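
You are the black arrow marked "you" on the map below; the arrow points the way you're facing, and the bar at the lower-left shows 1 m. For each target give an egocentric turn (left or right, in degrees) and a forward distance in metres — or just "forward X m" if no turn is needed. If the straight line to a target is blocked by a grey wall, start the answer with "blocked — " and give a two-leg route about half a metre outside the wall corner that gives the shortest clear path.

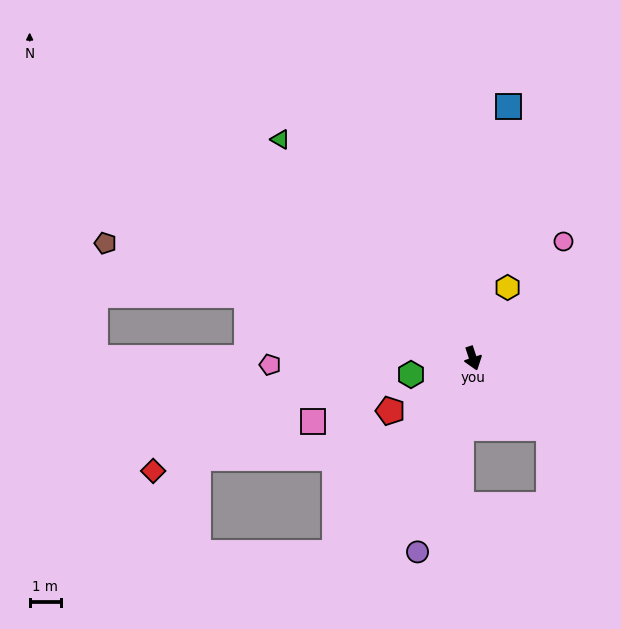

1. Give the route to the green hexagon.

turn right 94°, forward 2.0 m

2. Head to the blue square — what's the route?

turn left 154°, forward 8.1 m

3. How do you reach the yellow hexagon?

turn left 136°, forward 2.5 m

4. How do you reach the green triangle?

turn right 157°, forward 9.3 m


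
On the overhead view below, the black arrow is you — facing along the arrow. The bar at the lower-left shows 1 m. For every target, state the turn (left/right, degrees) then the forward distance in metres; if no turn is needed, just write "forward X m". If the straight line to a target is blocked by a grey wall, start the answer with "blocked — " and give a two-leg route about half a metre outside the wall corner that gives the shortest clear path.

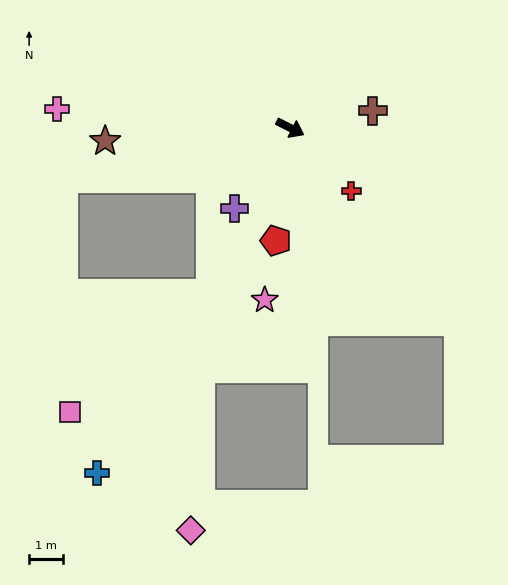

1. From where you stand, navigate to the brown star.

turn right 149°, forward 5.6 m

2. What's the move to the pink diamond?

blocked — turn right 84°, forward 7.7 m, then turn left 17°, forward 4.9 m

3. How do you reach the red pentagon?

turn right 70°, forward 3.4 m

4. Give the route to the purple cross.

turn right 98°, forward 2.9 m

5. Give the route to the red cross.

turn right 19°, forward 2.6 m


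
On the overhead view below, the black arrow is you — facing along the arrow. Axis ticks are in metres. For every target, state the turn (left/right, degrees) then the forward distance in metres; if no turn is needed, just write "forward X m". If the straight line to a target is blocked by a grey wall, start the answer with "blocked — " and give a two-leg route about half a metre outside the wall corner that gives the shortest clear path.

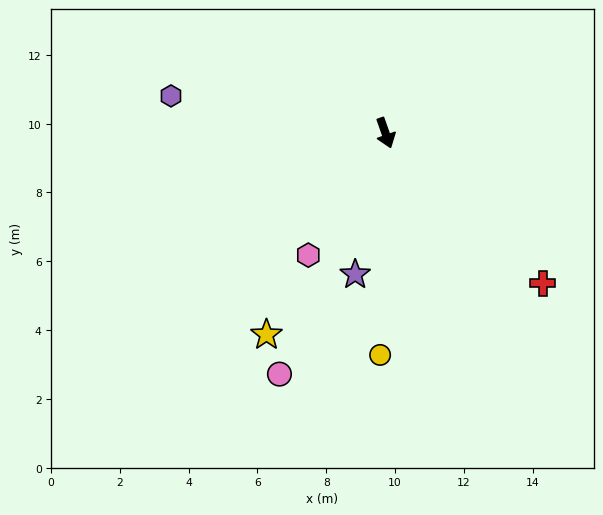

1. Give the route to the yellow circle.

turn right 21°, forward 6.5 m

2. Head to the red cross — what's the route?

turn left 27°, forward 6.3 m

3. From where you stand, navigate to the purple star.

turn right 31°, forward 4.2 m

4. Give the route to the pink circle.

turn right 43°, forward 7.7 m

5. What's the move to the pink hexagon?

turn right 52°, forward 4.2 m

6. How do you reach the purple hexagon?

turn right 119°, forward 6.3 m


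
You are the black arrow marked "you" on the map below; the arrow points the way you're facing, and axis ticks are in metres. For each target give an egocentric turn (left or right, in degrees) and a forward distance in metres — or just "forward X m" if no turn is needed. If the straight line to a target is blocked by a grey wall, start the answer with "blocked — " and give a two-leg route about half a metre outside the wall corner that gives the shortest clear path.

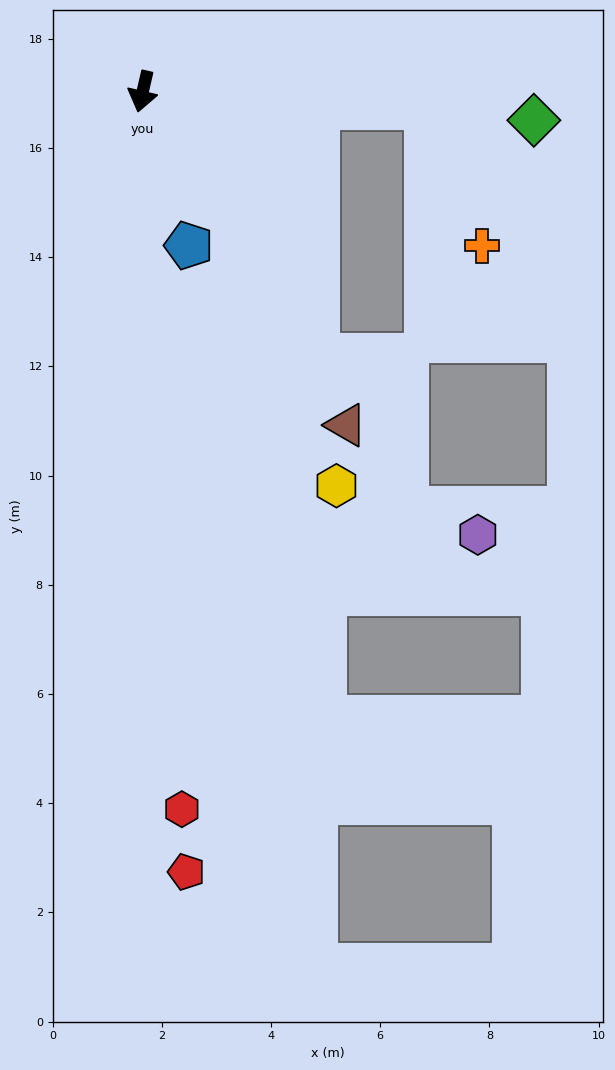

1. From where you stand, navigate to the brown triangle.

turn left 44°, forward 7.2 m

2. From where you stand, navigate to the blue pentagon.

turn left 30°, forward 2.9 m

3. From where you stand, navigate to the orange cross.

blocked — turn left 100°, forward 5.2 m, then turn right 66°, forward 2.7 m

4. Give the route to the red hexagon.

turn left 16°, forward 13.2 m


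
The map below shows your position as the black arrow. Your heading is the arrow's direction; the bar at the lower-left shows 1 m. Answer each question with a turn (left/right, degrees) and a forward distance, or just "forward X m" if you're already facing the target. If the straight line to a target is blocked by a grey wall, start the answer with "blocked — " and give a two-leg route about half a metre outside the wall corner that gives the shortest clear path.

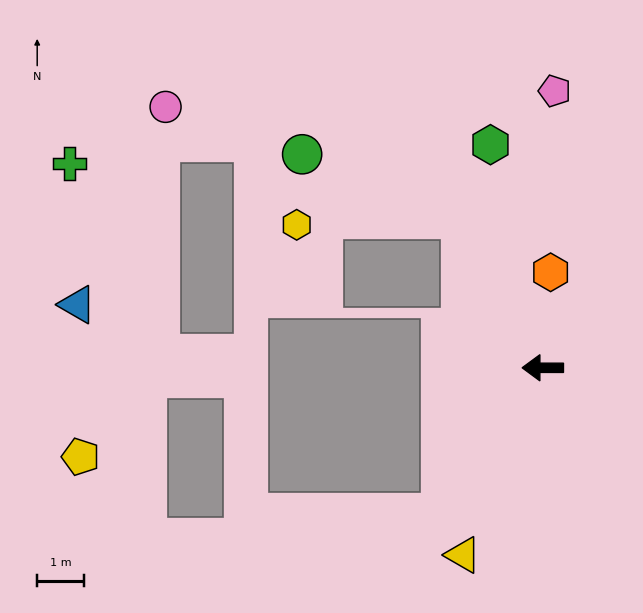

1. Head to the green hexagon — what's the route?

turn right 77°, forward 4.9 m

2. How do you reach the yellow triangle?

turn left 67°, forward 4.3 m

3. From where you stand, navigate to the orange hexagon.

turn right 95°, forward 2.0 m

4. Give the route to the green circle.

blocked — turn right 61°, forward 3.6 m, then turn left 39°, forward 3.6 m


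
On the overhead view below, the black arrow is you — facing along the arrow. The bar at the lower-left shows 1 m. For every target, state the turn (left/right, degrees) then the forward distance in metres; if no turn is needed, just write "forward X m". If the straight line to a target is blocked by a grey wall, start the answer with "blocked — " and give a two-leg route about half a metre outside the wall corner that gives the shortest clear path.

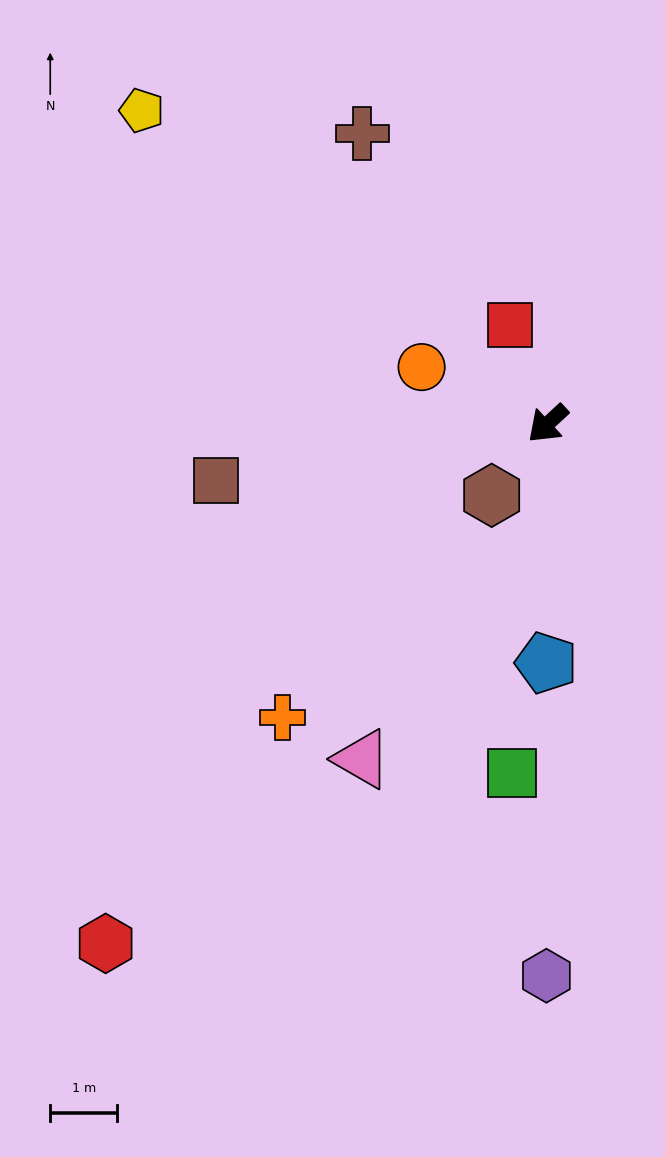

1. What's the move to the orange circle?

turn right 67°, forward 2.1 m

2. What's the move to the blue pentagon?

turn left 47°, forward 3.6 m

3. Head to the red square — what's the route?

turn right 112°, forward 1.6 m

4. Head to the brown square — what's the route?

turn right 33°, forward 5.0 m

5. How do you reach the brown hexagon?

turn left 9°, forward 1.4 m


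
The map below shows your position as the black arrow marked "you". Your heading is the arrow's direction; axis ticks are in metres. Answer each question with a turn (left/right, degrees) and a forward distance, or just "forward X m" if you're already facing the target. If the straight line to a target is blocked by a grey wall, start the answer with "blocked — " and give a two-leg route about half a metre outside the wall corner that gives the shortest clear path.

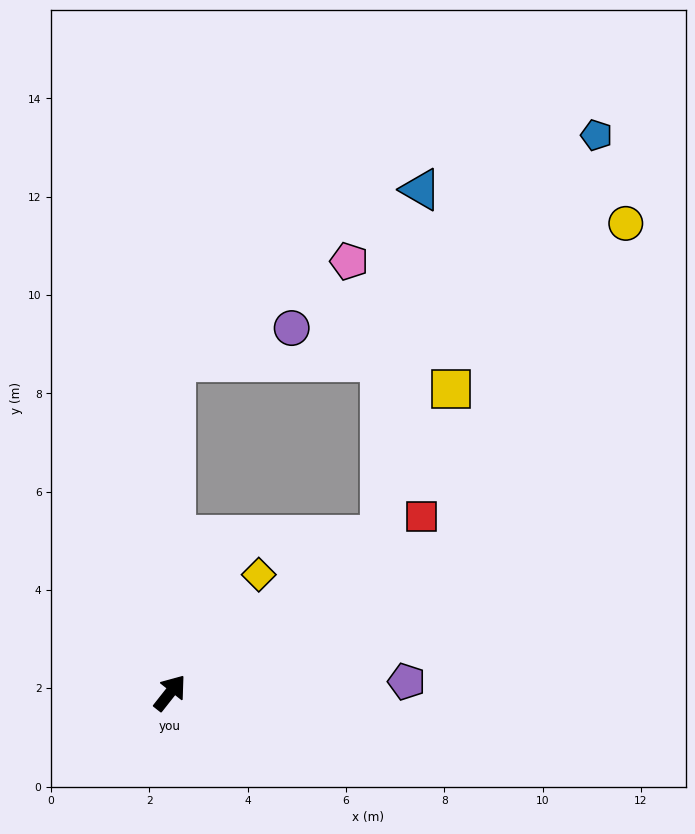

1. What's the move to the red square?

turn right 17°, forward 6.2 m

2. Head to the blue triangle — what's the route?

blocked — turn right 15°, forward 5.3 m, then turn left 47°, forward 7.1 m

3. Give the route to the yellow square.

blocked — turn right 15°, forward 5.3 m, then turn left 28°, forward 3.3 m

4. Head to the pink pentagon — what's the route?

blocked — turn left 37°, forward 6.7 m, then turn right 59°, forward 4.1 m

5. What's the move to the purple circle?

blocked — turn left 37°, forward 6.7 m, then turn right 73°, forward 2.5 m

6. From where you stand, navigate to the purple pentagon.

turn right 49°, forward 4.8 m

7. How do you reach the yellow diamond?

forward 3.0 m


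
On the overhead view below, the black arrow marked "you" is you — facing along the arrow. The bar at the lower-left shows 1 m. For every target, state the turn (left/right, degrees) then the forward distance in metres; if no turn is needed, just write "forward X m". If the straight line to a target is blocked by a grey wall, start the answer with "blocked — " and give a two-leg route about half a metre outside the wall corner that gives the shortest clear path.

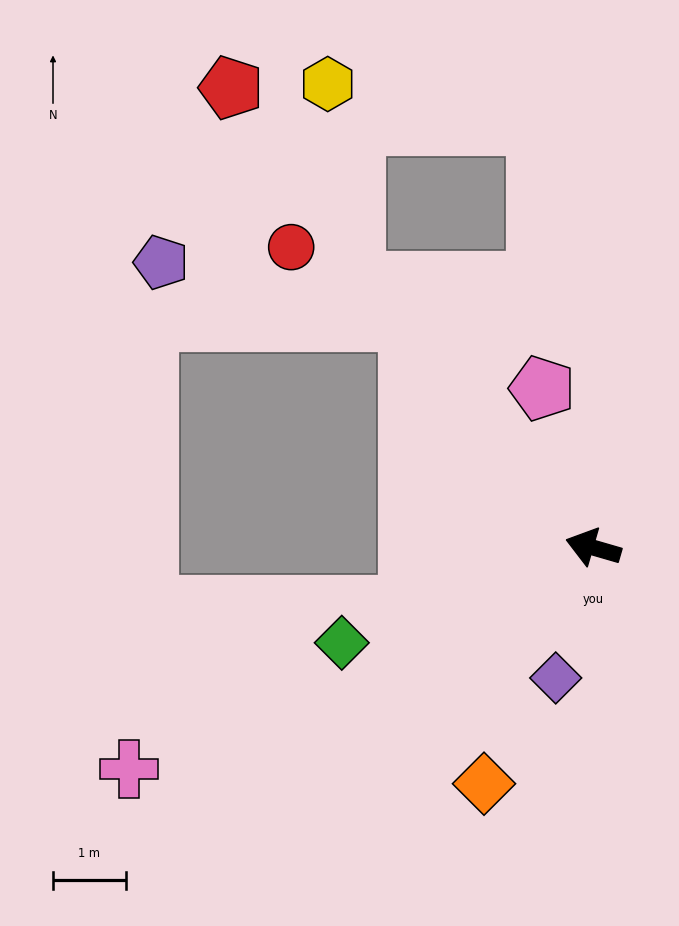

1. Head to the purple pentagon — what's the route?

blocked — turn right 35°, forward 4.0 m, then turn left 38°, forward 3.5 m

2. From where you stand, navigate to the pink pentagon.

turn right 56°, forward 2.3 m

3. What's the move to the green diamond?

turn left 37°, forward 3.7 m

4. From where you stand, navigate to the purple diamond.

turn left 90°, forward 1.9 m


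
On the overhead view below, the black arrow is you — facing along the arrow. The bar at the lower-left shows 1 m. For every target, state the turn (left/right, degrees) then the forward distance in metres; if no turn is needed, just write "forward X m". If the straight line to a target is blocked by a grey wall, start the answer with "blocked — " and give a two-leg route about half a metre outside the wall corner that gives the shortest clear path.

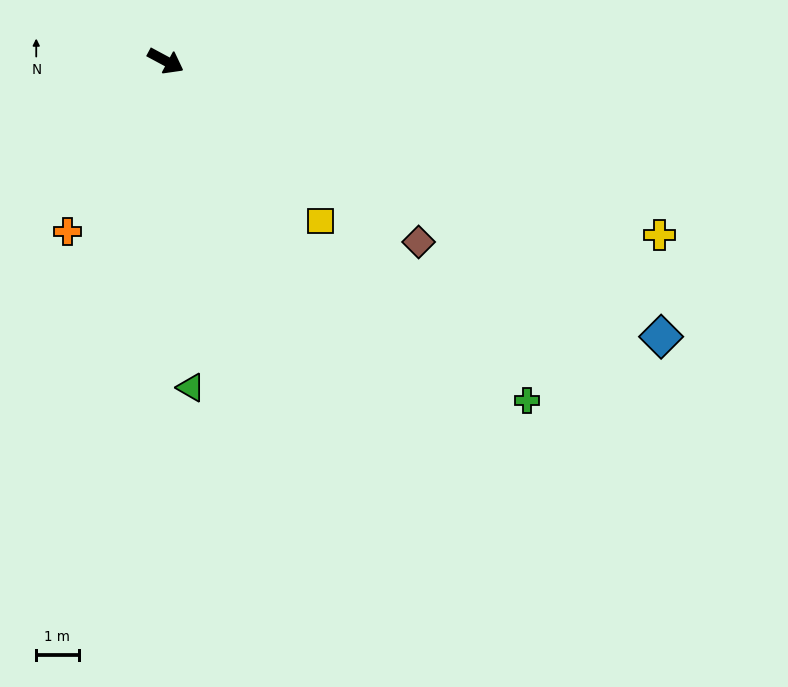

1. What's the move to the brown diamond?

turn right 7°, forward 7.3 m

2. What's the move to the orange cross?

turn right 92°, forward 4.6 m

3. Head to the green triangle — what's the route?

turn right 57°, forward 7.7 m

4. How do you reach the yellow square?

turn right 18°, forward 5.3 m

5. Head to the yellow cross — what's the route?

turn left 9°, forward 12.4 m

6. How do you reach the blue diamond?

forward 13.4 m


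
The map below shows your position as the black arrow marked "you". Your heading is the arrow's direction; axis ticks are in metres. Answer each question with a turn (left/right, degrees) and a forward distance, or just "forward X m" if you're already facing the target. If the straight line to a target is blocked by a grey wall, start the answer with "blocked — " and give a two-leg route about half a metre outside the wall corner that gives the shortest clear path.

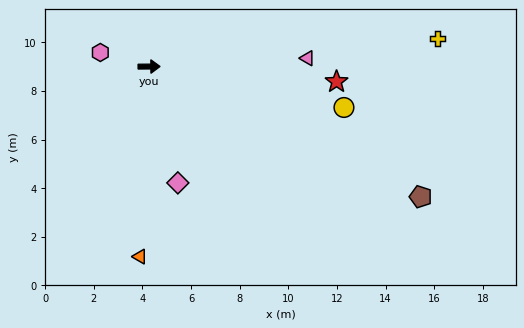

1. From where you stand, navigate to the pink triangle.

turn left 3°, forward 6.5 m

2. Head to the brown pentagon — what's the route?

turn right 26°, forward 12.4 m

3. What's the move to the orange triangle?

turn right 93°, forward 7.8 m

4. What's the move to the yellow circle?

turn right 12°, forward 8.2 m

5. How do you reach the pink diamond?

turn right 77°, forward 4.9 m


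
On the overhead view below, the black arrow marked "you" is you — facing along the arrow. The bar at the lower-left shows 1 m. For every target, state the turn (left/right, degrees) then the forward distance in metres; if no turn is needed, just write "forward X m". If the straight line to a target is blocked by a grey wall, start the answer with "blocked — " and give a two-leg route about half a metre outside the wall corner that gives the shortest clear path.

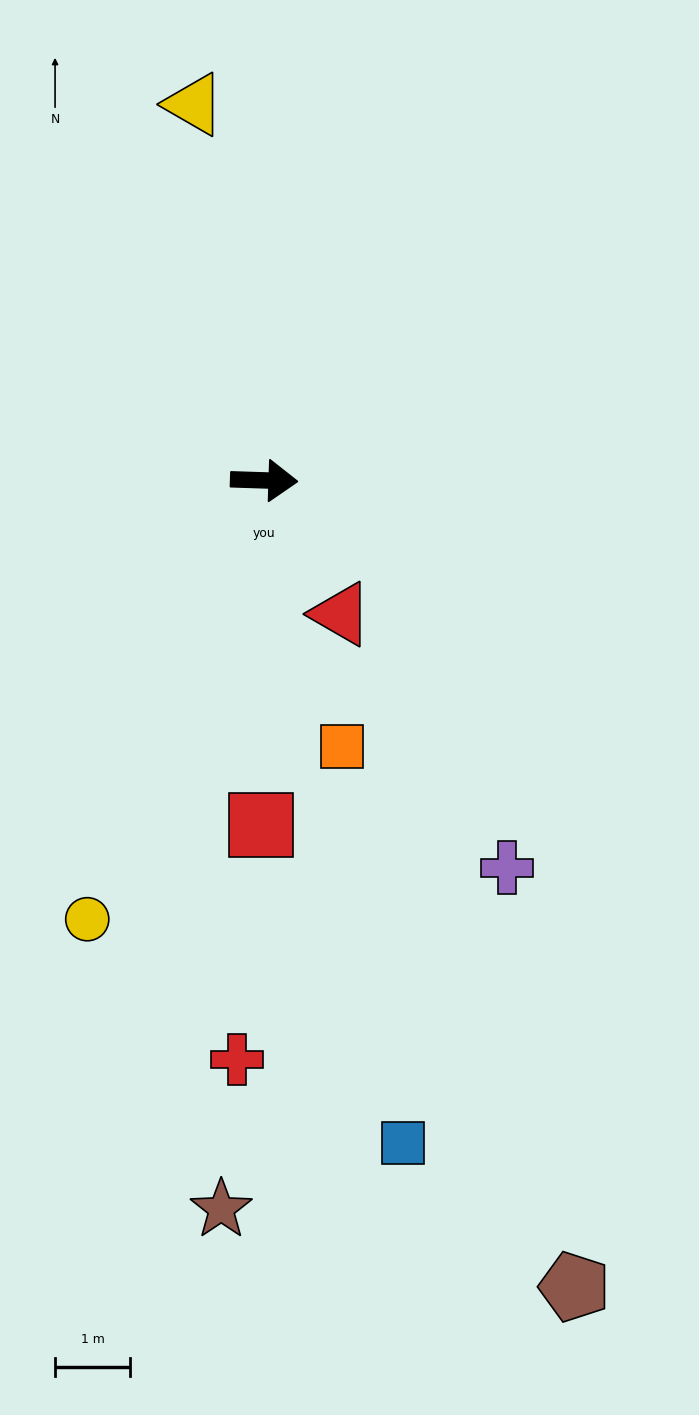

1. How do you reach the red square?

turn right 89°, forward 4.6 m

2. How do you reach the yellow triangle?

turn left 102°, forward 5.1 m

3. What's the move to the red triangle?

turn right 58°, forward 2.0 m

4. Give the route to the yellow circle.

turn right 110°, forward 6.3 m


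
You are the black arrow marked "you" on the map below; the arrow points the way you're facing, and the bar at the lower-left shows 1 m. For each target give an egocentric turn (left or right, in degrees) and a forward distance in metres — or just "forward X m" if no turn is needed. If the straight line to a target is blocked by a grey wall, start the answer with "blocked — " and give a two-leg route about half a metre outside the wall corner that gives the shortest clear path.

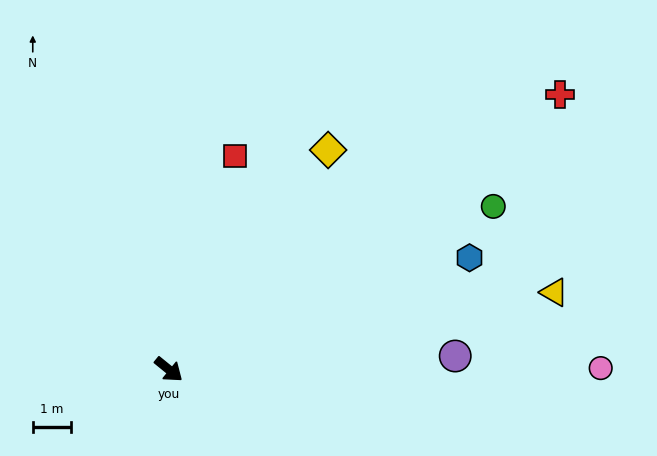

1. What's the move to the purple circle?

turn left 42°, forward 7.5 m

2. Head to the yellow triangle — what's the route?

turn left 50°, forward 10.2 m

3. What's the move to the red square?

turn left 112°, forward 5.8 m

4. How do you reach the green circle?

turn left 66°, forward 9.4 m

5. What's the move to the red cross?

turn left 74°, forward 12.4 m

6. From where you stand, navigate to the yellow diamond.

turn left 93°, forward 7.1 m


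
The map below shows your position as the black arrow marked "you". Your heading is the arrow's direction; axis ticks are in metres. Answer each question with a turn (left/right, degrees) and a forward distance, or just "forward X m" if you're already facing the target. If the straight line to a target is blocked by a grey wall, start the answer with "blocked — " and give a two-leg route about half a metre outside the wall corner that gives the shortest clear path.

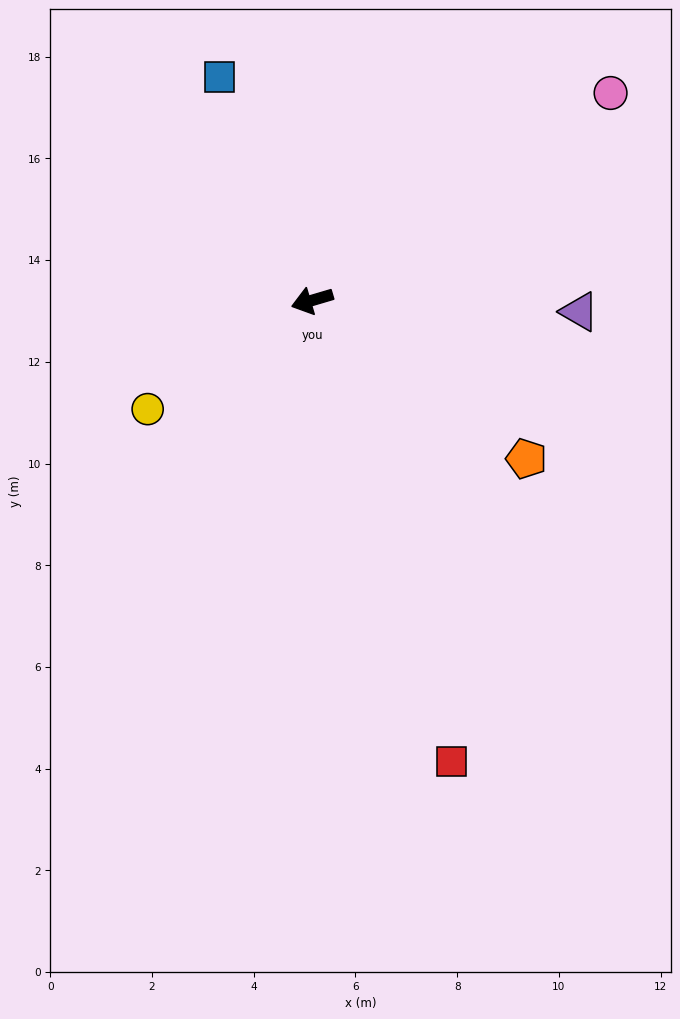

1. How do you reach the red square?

turn left 90°, forward 9.5 m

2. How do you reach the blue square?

turn right 84°, forward 4.8 m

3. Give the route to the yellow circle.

turn left 17°, forward 3.9 m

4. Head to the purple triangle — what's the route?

turn left 161°, forward 5.3 m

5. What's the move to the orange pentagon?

turn left 127°, forward 5.2 m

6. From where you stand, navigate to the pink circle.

turn right 162°, forward 7.1 m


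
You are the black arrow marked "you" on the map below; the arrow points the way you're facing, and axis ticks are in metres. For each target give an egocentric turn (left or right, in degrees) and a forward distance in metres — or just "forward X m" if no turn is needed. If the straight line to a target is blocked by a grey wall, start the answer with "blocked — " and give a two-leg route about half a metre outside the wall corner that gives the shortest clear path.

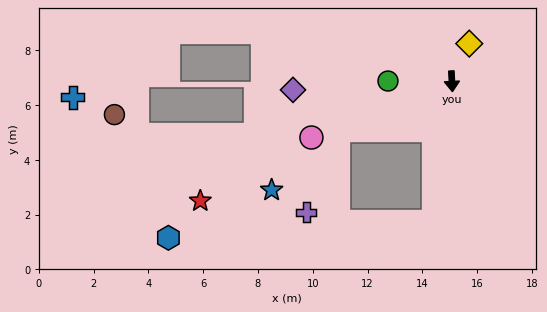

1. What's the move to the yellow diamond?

turn left 152°, forward 1.5 m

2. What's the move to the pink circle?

turn right 71°, forward 5.5 m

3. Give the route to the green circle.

turn right 93°, forward 2.3 m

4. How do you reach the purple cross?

blocked — turn right 69°, forward 4.5 m, then turn left 45°, forward 3.2 m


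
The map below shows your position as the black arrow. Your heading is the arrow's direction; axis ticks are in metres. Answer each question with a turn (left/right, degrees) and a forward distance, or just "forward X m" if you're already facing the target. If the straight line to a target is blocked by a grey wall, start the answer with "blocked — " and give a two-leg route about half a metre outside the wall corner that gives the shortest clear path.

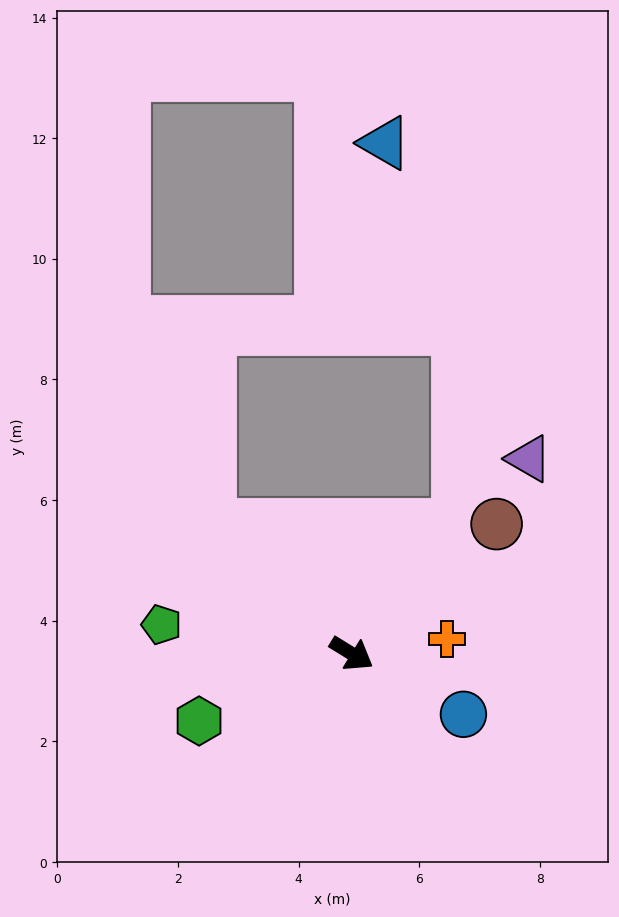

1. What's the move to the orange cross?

turn left 40°, forward 1.6 m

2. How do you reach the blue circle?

turn left 3°, forward 2.1 m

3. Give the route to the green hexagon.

turn right 125°, forward 2.8 m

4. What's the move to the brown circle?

turn left 73°, forward 3.2 m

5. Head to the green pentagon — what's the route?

turn right 157°, forward 3.2 m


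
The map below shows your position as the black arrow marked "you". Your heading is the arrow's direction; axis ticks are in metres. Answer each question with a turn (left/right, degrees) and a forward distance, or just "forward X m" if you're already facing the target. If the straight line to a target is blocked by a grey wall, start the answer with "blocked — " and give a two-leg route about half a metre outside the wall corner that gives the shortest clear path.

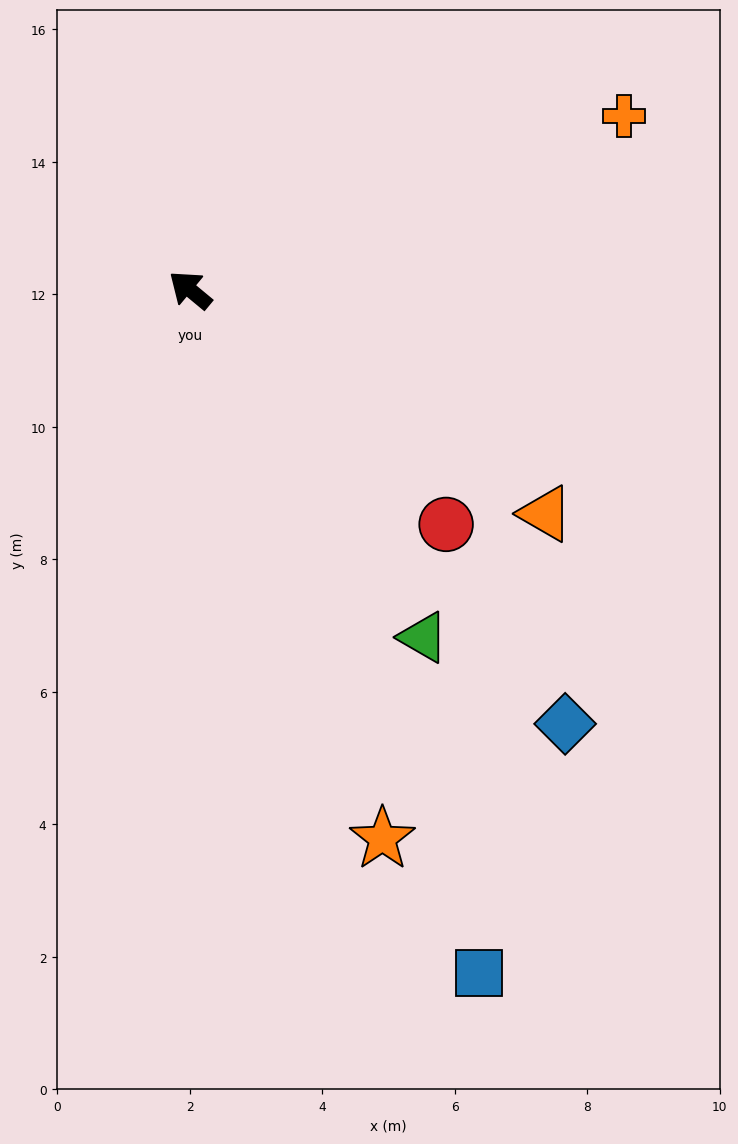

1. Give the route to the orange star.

turn left 149°, forward 8.8 m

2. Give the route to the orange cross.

turn right 118°, forward 7.1 m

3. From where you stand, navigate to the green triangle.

turn left 164°, forward 6.3 m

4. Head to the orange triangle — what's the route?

turn right 173°, forward 6.3 m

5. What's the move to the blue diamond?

turn left 171°, forward 8.7 m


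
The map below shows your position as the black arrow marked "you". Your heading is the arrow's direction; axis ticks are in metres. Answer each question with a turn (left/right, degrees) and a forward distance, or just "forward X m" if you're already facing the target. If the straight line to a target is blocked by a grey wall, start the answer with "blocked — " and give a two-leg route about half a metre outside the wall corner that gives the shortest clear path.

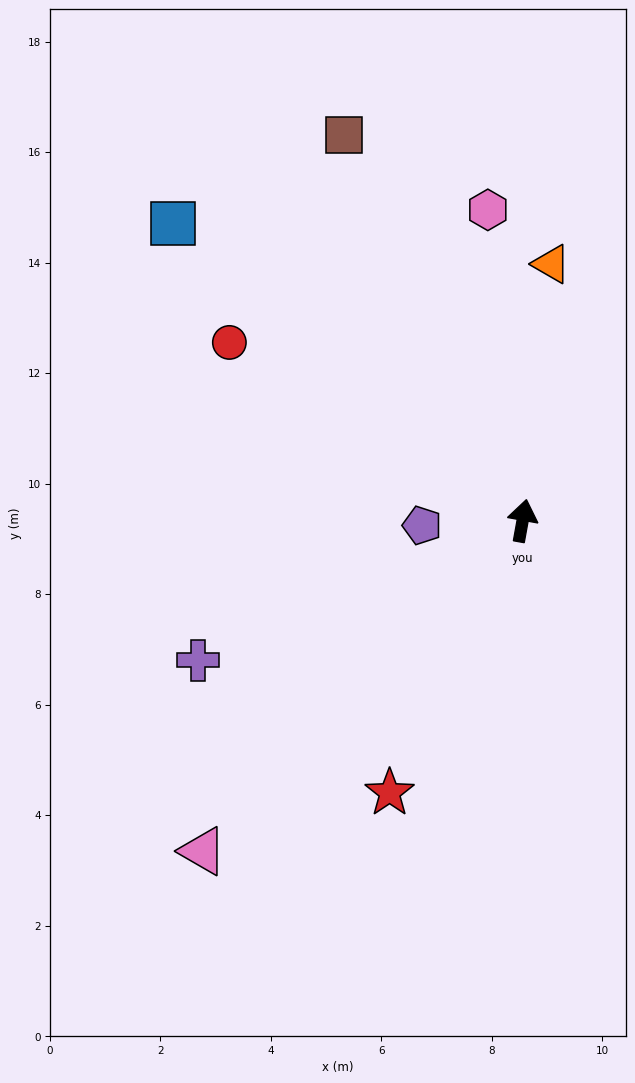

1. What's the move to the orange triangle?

turn left 4°, forward 4.7 m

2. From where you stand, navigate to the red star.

turn left 164°, forward 5.5 m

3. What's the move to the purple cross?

turn left 124°, forward 6.4 m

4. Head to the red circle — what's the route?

turn left 69°, forward 6.2 m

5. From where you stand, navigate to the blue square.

turn left 60°, forward 8.3 m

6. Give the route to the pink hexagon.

turn left 17°, forward 5.7 m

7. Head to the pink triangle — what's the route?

turn left 146°, forward 8.3 m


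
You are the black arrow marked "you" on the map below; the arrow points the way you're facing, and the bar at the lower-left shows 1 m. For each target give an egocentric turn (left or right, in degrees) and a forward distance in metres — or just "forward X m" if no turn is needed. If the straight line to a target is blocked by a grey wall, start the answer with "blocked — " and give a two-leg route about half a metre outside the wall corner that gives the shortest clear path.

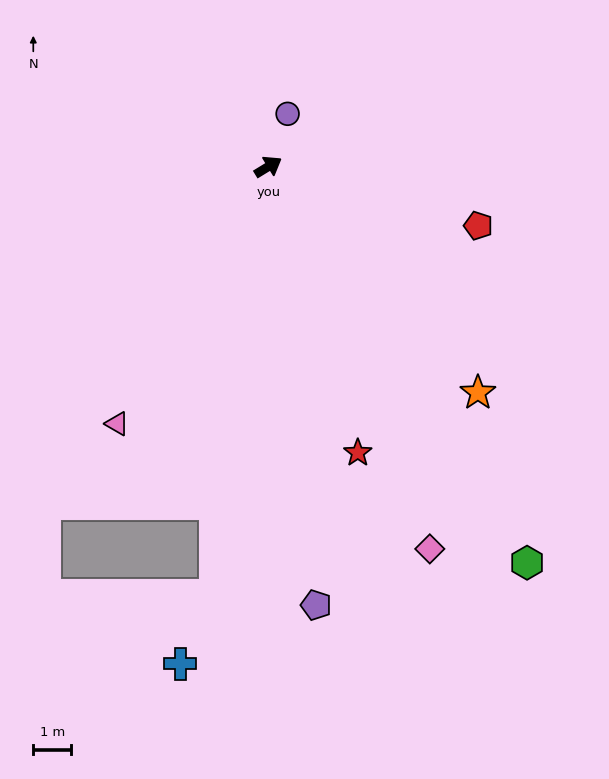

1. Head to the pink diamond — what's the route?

turn right 99°, forward 10.9 m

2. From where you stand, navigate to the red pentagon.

turn right 47°, forward 5.7 m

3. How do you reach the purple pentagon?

turn right 115°, forward 11.5 m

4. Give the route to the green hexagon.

turn right 88°, forward 12.4 m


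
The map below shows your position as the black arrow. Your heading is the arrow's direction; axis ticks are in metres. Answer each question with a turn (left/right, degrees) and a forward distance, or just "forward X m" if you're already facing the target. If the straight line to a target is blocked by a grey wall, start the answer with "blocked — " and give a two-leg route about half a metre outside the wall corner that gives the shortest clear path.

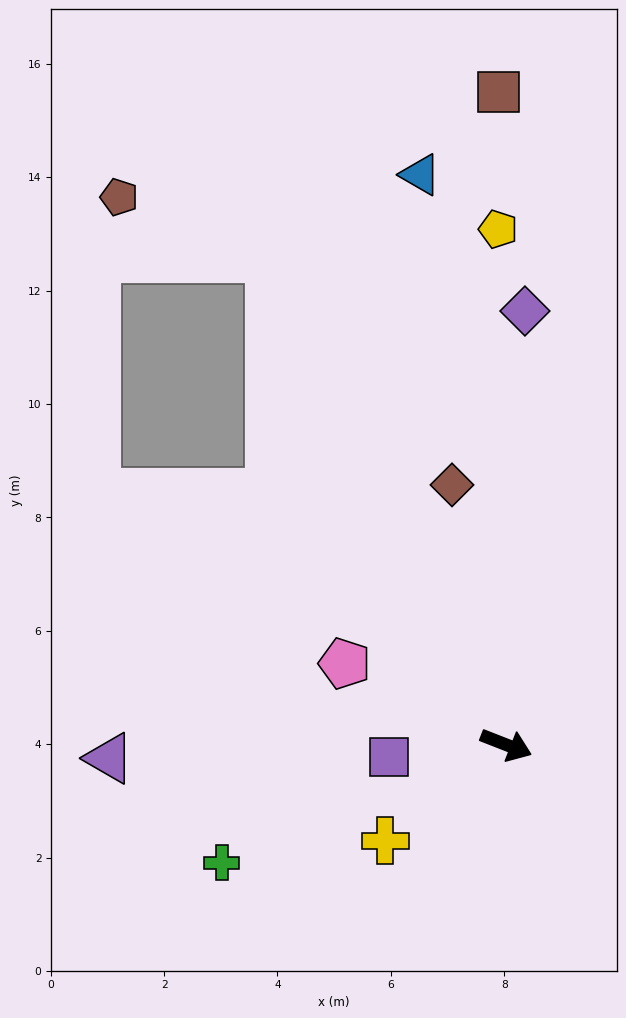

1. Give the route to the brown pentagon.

blocked — turn left 137°, forward 9.5 m, then turn left 42°, forward 2.9 m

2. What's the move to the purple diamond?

turn left 109°, forward 7.7 m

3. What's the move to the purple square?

turn right 153°, forward 2.1 m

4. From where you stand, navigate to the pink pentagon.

turn left 175°, forward 3.2 m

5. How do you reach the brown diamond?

turn left 123°, forward 4.7 m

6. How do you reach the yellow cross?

turn right 120°, forward 2.7 m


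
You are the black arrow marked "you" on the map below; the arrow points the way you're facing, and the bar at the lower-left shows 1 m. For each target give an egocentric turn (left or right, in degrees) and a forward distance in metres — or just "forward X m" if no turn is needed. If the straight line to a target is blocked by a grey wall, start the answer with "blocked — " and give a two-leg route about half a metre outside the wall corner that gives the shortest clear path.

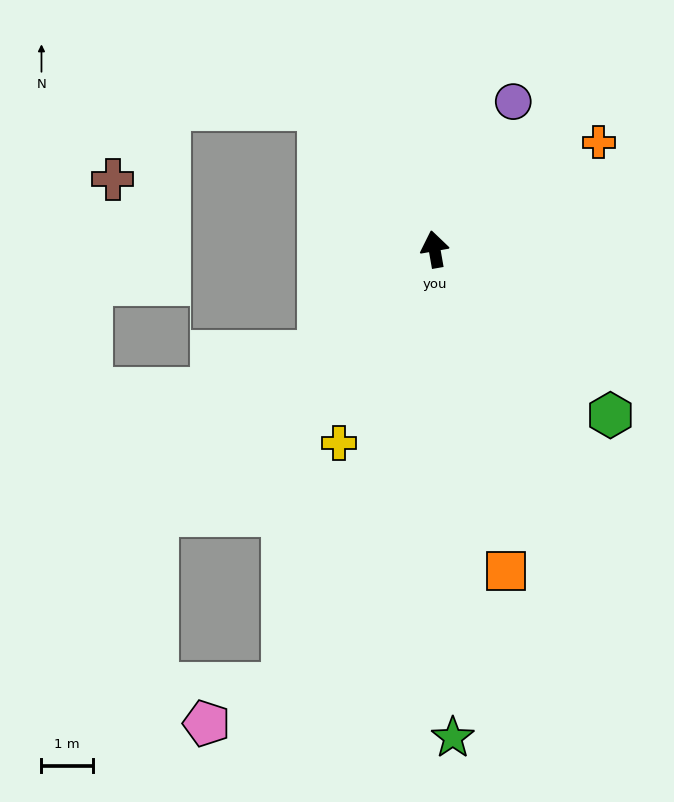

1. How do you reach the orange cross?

turn right 67°, forward 3.8 m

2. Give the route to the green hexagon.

turn right 143°, forward 4.7 m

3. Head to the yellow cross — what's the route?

turn left 144°, forward 4.2 m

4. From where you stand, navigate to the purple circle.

turn right 38°, forward 3.2 m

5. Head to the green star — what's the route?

turn left 172°, forward 9.5 m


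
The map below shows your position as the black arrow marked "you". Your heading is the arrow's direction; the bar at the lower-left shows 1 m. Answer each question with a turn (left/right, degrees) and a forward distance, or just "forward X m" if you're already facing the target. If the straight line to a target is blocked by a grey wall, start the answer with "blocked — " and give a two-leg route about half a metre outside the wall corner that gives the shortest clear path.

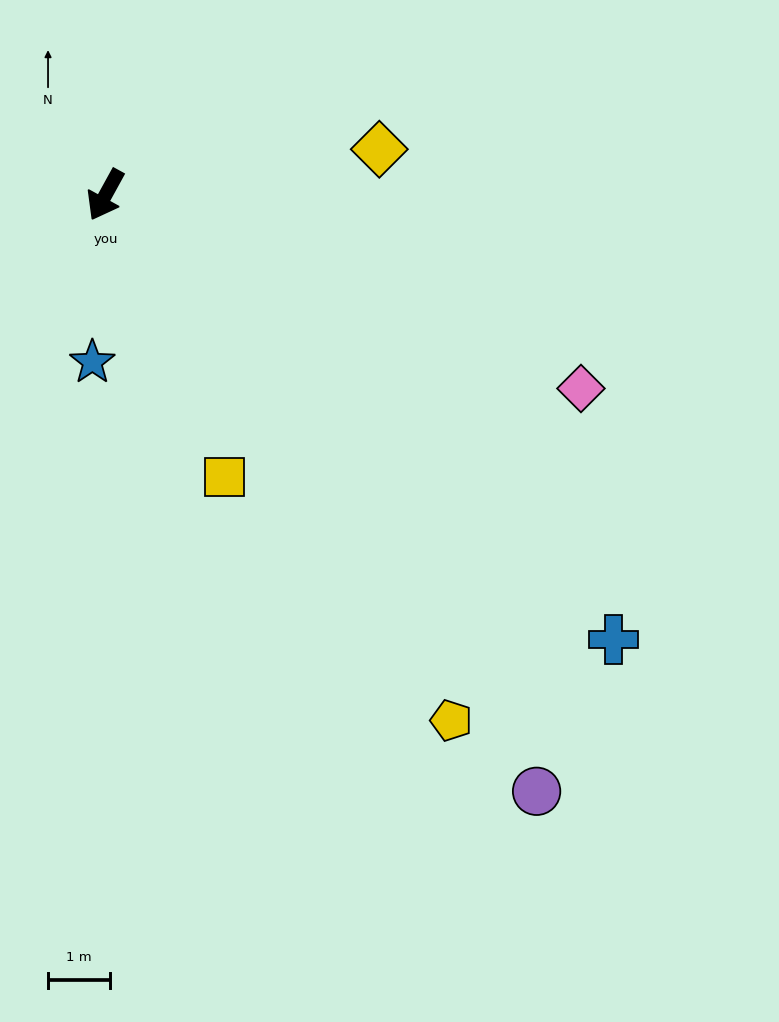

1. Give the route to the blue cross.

turn left 78°, forward 10.8 m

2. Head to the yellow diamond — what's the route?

turn left 128°, forward 4.5 m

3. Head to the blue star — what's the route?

turn left 24°, forward 2.7 m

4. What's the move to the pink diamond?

turn left 97°, forward 8.2 m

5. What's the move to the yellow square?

turn left 52°, forward 4.9 m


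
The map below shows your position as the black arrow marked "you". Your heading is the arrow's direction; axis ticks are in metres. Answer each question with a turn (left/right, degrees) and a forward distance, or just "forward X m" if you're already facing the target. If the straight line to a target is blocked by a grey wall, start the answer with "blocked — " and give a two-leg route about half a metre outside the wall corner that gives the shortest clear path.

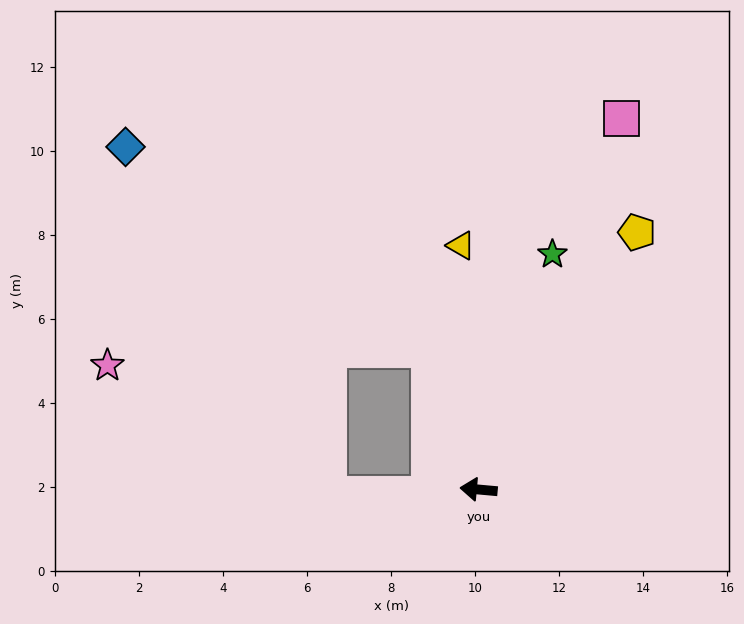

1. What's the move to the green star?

turn right 102°, forward 5.9 m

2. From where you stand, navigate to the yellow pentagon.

turn right 116°, forward 7.2 m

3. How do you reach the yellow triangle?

turn right 81°, forward 5.8 m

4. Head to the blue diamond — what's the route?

blocked — turn right 65°, forward 3.5 m, then turn left 36°, forward 8.7 m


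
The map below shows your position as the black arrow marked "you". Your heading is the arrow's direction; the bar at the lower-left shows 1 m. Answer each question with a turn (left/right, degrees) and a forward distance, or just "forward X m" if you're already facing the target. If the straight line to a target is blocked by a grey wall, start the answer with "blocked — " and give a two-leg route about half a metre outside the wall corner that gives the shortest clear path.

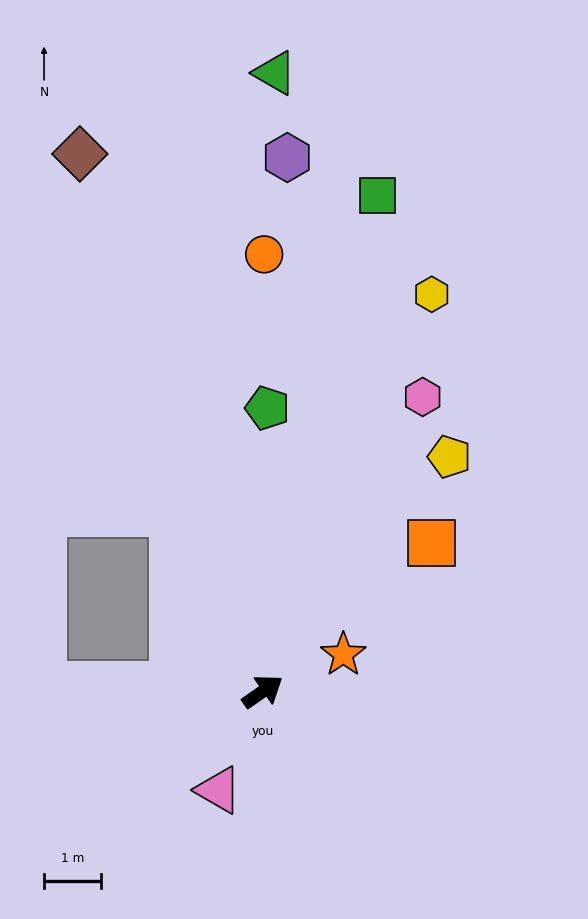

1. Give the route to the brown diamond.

turn left 74°, forward 9.9 m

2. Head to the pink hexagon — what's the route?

turn left 27°, forward 5.8 m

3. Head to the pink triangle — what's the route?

turn right 149°, forward 1.9 m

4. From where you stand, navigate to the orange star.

turn right 10°, forward 1.5 m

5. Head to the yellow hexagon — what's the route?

turn left 32°, forward 7.5 m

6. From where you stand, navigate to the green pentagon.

turn left 54°, forward 4.9 m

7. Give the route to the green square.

turn left 42°, forward 8.9 m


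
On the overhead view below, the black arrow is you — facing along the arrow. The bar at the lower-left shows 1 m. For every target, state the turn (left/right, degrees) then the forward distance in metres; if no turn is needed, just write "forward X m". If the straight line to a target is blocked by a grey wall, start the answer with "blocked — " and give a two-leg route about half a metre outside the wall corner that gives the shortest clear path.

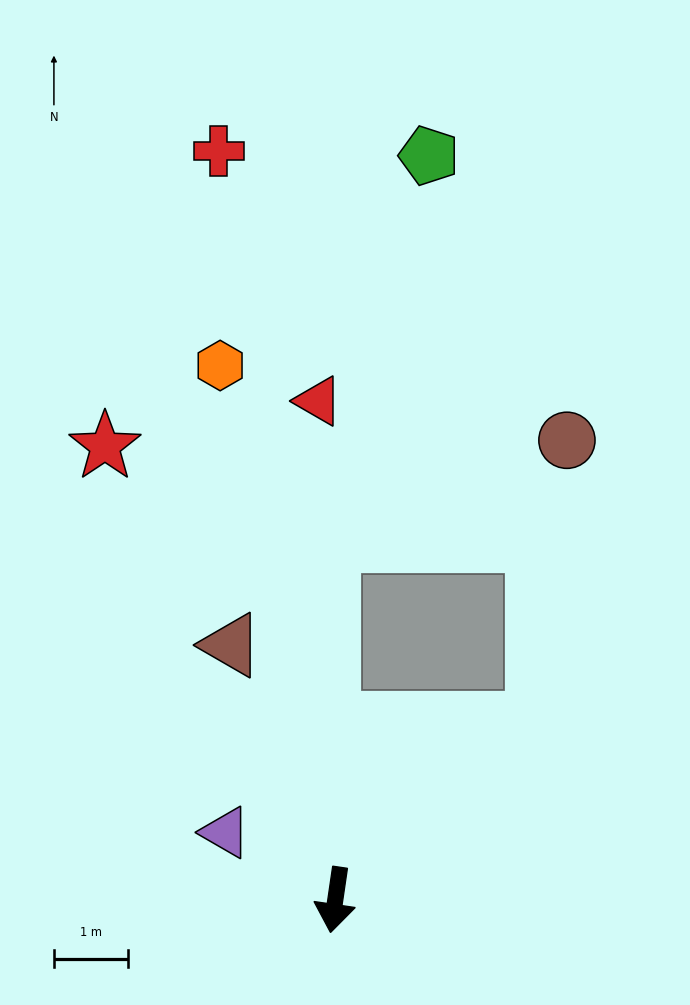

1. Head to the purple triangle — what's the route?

turn right 113°, forward 1.7 m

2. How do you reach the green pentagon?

blocked — turn right 171°, forward 4.8 m, then turn right 15°, forward 5.3 m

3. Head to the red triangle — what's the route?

turn right 170°, forward 6.7 m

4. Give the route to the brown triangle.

turn right 149°, forward 3.7 m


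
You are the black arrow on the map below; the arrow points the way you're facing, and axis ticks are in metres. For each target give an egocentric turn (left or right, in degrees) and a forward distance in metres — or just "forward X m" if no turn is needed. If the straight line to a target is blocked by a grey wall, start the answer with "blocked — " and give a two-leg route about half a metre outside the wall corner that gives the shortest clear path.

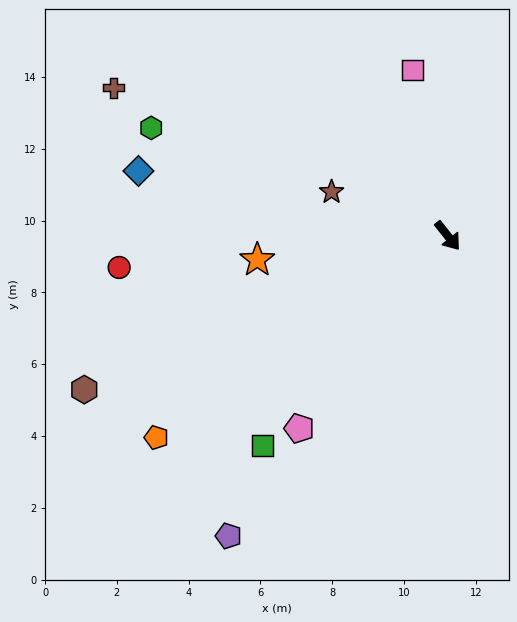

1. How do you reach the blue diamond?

turn right 140°, forward 8.8 m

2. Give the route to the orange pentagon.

turn right 94°, forward 9.9 m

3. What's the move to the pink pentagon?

turn right 76°, forward 6.8 m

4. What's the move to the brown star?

turn right 149°, forward 3.5 m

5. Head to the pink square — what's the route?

turn left 153°, forward 4.7 m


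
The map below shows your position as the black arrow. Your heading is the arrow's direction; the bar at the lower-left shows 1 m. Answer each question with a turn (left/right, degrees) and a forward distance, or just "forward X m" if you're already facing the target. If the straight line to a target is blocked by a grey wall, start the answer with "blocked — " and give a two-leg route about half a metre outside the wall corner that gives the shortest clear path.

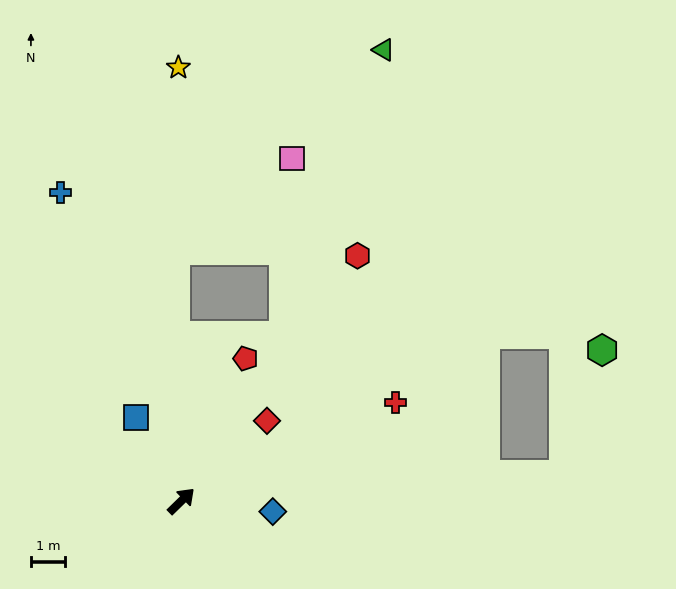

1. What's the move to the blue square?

turn left 74°, forward 2.8 m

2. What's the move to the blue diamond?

turn right 51°, forward 2.7 m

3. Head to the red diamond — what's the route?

forward 3.4 m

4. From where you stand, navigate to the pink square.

blocked — turn left 14°, forward 5.6 m, then turn left 29°, forward 5.1 m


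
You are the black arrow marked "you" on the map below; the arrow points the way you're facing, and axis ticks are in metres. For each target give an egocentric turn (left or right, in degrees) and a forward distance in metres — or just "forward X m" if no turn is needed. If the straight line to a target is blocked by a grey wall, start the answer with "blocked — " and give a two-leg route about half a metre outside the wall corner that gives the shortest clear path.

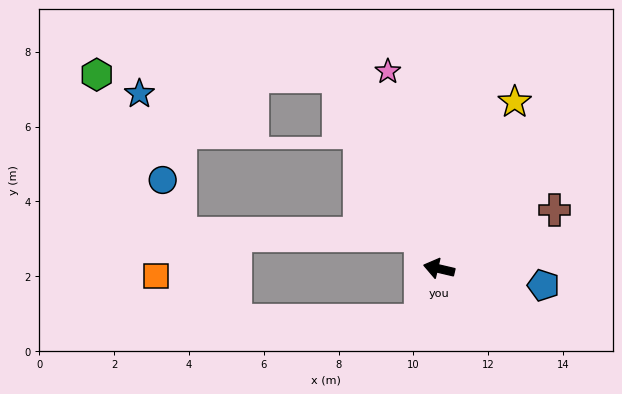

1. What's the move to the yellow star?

turn right 101°, forward 4.9 m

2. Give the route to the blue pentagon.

turn right 176°, forward 2.8 m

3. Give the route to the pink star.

turn right 62°, forward 5.4 m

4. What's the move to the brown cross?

turn right 140°, forward 3.5 m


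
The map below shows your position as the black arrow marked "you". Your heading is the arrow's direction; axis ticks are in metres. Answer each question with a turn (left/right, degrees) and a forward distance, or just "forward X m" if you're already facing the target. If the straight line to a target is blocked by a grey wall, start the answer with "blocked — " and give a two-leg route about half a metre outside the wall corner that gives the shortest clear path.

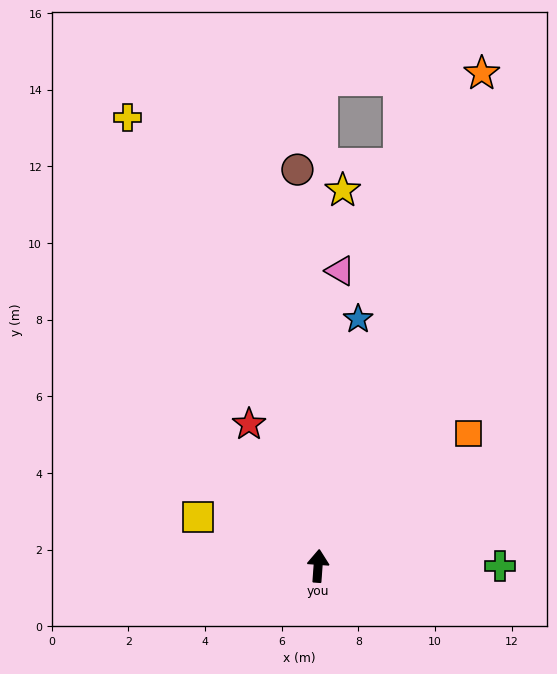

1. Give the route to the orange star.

turn right 14°, forward 13.5 m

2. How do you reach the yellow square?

turn left 72°, forward 3.4 m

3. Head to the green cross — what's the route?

turn right 86°, forward 4.8 m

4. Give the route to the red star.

turn left 30°, forward 4.1 m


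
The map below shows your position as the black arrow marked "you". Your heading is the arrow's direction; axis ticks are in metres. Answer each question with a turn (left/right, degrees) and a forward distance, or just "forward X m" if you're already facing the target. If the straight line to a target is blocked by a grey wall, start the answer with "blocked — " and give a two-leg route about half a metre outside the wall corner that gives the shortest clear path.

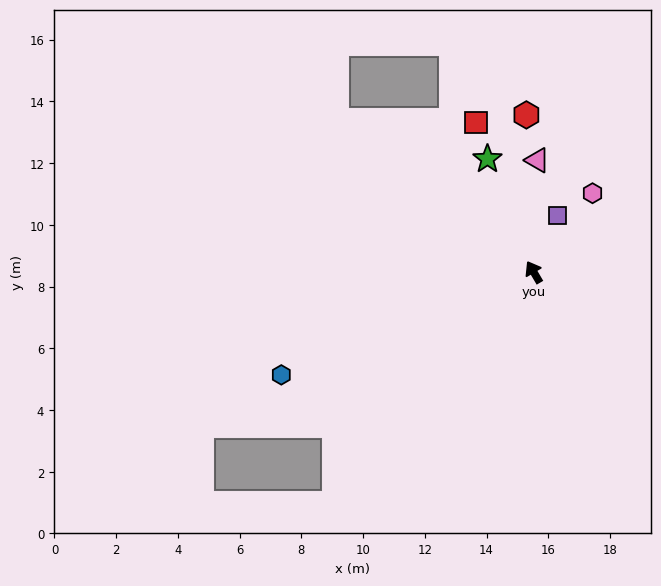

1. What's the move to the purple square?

turn right 53°, forward 2.0 m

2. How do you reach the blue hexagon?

turn left 82°, forward 8.8 m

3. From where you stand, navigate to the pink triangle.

turn right 32°, forward 3.6 m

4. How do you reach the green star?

turn right 8°, forward 4.0 m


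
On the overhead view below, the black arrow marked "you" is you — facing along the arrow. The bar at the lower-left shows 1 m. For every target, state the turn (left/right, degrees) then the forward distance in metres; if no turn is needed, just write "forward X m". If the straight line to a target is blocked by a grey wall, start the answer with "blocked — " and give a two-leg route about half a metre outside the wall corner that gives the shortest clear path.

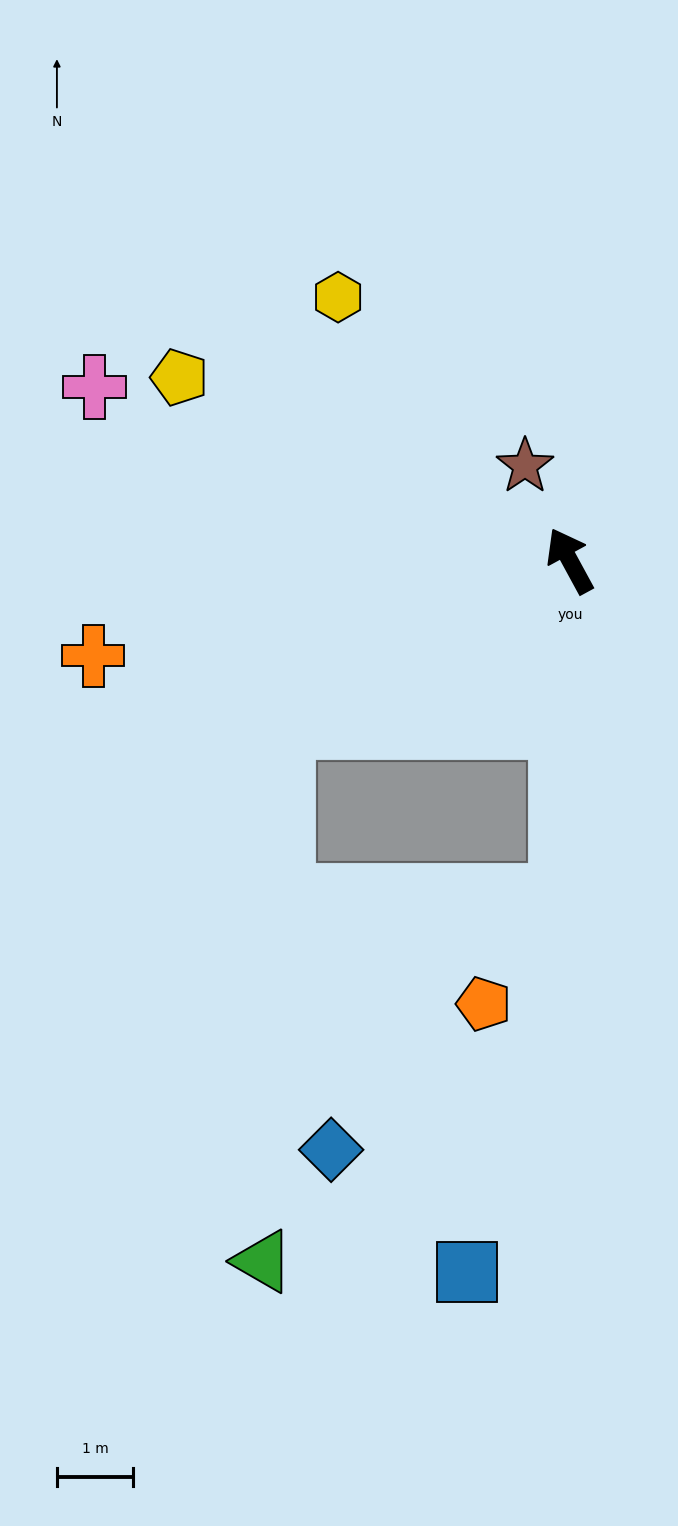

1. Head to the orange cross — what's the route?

turn left 73°, forward 6.4 m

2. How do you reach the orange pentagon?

blocked — turn left 150°, forward 4.4 m, then turn right 34°, forward 1.7 m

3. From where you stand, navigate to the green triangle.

blocked — turn left 92°, forward 4.3 m, then turn left 57°, forward 7.0 m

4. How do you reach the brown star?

turn right 3°, forward 1.4 m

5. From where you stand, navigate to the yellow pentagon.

turn left 36°, forward 5.7 m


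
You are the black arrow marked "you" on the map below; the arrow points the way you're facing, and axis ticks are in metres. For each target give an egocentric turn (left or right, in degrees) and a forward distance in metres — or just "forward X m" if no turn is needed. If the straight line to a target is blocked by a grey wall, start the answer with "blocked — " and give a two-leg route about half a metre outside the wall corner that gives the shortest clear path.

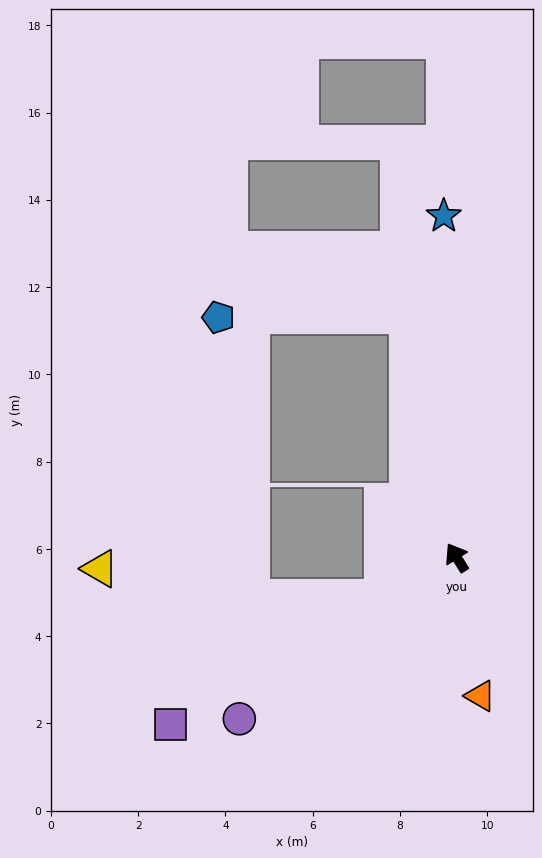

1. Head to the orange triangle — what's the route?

turn left 158°, forward 3.2 m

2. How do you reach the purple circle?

turn left 95°, forward 6.2 m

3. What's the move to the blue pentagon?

blocked — turn right 21°, forward 5.7 m, then turn left 80°, forward 4.3 m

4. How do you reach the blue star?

turn right 30°, forward 7.8 m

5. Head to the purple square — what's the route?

turn left 88°, forward 7.6 m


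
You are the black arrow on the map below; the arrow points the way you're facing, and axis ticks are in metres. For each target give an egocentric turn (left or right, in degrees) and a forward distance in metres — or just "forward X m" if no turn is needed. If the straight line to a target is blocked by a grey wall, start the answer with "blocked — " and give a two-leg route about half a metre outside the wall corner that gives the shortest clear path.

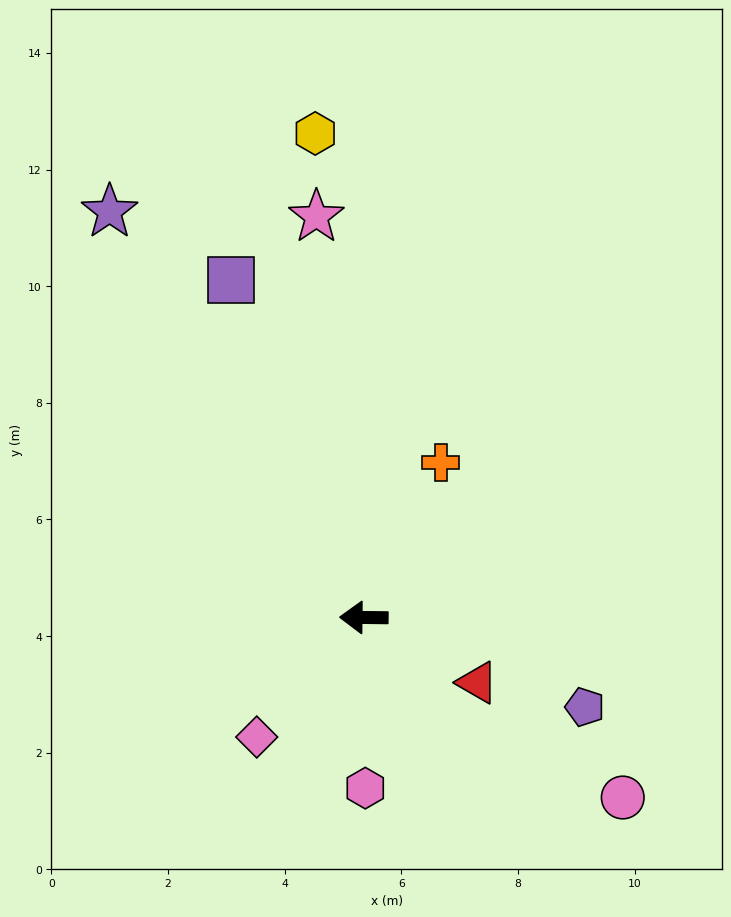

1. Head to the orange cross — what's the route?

turn right 116°, forward 3.0 m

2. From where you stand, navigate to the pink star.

turn right 83°, forward 6.9 m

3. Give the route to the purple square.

turn right 68°, forward 6.2 m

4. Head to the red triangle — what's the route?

turn left 151°, forward 2.2 m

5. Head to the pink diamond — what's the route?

turn left 49°, forward 2.8 m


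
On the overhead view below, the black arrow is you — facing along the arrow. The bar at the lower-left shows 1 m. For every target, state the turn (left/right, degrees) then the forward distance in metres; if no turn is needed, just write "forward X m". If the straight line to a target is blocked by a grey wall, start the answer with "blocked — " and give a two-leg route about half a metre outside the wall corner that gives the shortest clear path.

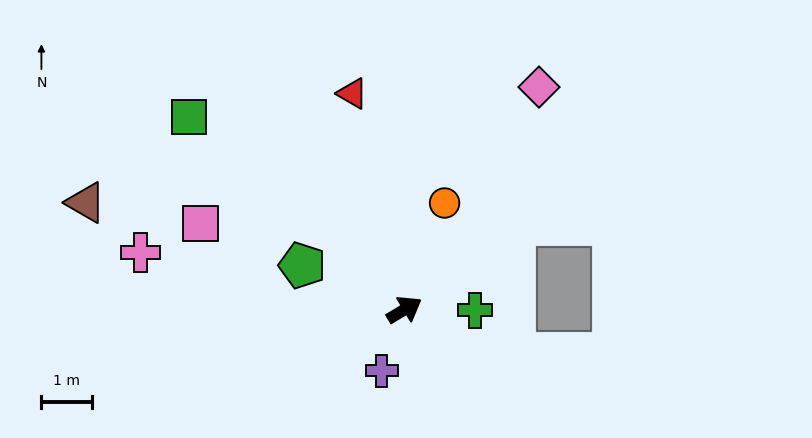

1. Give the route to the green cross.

turn right 31°, forward 1.4 m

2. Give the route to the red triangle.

turn left 73°, forward 4.4 m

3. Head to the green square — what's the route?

turn left 107°, forward 5.7 m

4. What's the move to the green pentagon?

turn left 126°, forward 2.2 m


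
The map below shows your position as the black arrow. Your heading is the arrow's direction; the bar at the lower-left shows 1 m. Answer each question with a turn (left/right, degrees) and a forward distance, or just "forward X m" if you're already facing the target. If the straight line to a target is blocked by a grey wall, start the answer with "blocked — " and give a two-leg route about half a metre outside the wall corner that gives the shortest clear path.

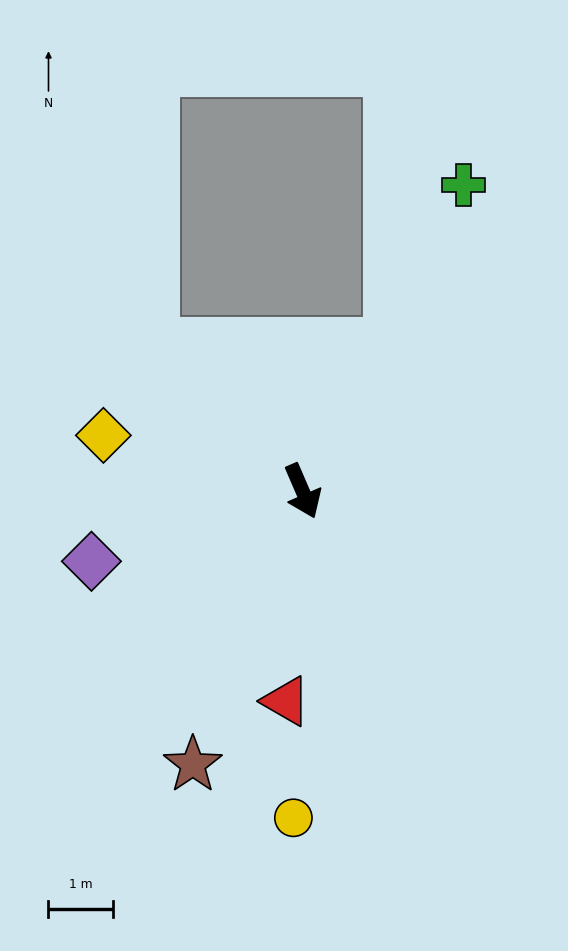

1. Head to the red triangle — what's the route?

turn right 28°, forward 3.3 m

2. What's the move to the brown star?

turn right 45°, forward 4.6 m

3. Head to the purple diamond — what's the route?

turn right 95°, forward 3.5 m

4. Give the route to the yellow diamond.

turn right 129°, forward 3.2 m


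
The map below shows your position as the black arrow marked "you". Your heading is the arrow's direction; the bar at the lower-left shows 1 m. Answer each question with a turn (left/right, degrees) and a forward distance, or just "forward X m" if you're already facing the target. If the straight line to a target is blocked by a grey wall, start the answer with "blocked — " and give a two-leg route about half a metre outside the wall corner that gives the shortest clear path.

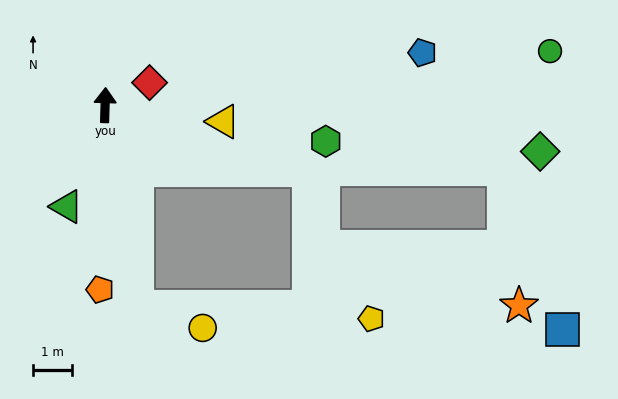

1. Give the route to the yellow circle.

blocked — turn right 169°, forward 5.2 m, then turn left 63°, forward 1.7 m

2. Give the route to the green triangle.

turn left 161°, forward 2.8 m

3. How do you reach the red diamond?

turn right 62°, forward 1.3 m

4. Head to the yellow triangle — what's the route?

turn right 96°, forward 3.0 m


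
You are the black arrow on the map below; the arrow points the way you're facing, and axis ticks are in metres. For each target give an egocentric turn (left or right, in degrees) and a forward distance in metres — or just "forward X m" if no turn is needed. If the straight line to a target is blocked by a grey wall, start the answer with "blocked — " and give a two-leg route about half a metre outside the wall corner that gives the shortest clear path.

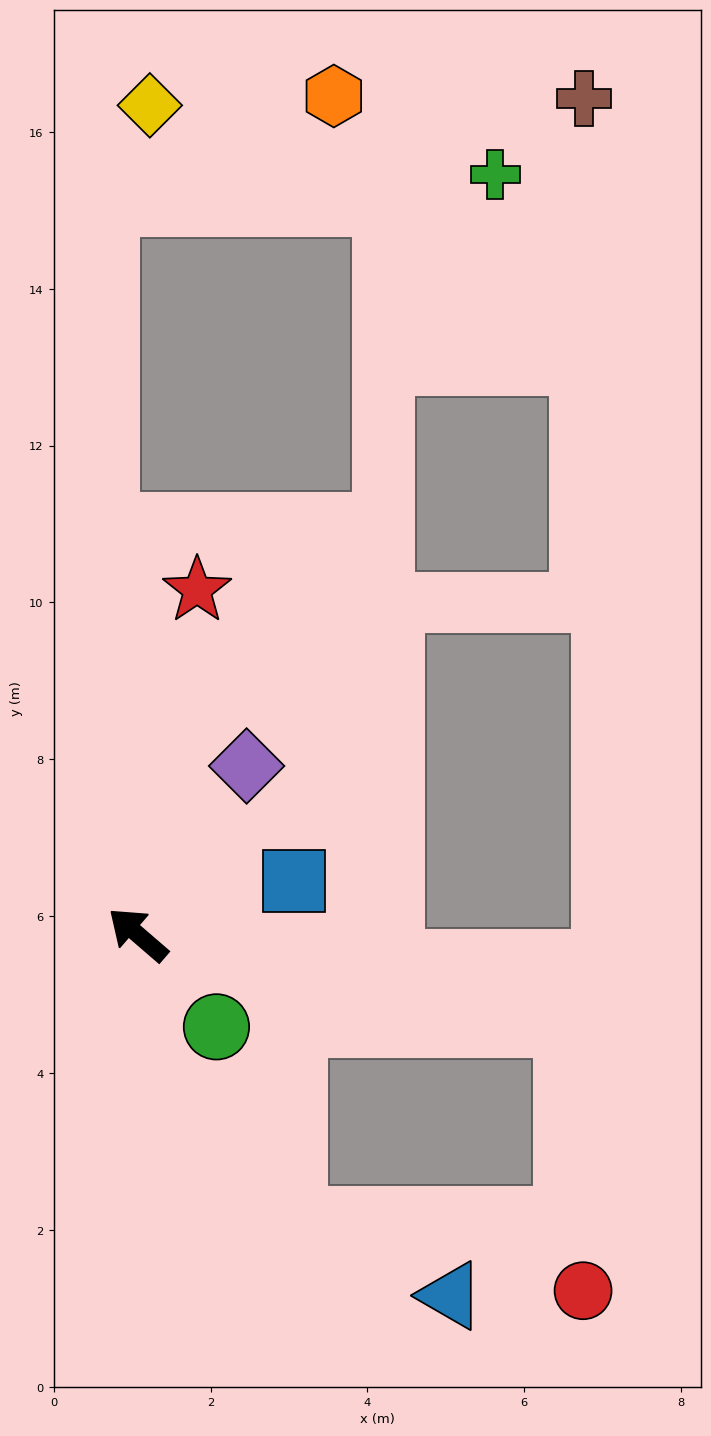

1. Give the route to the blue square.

turn right 120°, forward 2.1 m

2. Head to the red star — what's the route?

turn right 59°, forward 4.5 m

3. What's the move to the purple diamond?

turn right 82°, forward 2.6 m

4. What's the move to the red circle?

blocked — turn right 151°, forward 5.6 m, then turn right 75°, forward 3.4 m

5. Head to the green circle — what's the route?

turn left 171°, forward 1.5 m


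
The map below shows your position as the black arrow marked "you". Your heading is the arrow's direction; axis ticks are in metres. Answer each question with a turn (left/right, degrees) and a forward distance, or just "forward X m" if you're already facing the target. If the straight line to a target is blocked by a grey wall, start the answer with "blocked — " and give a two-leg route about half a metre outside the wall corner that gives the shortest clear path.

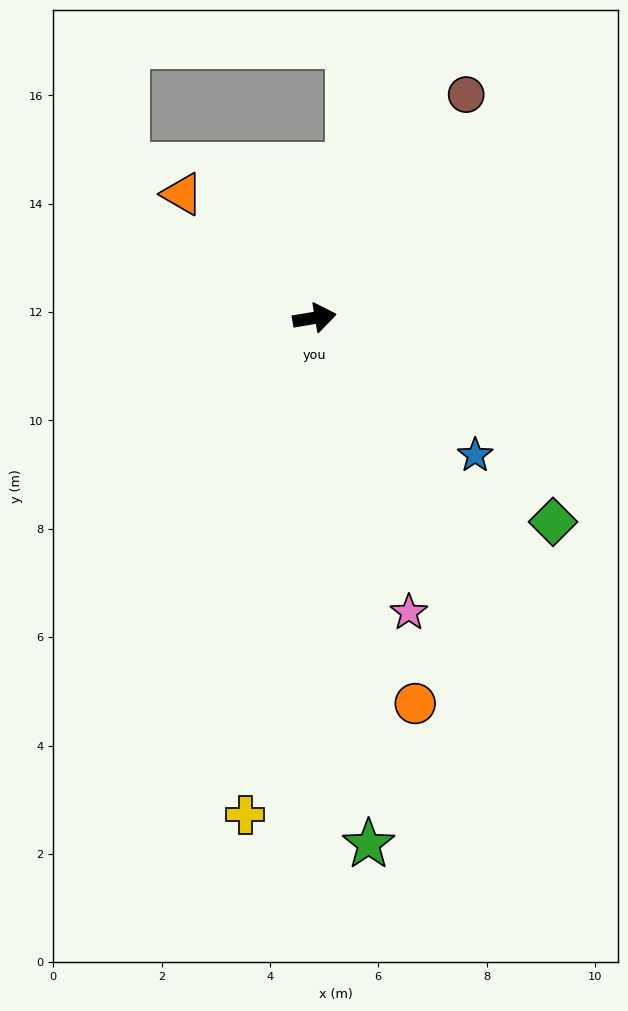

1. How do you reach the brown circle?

turn left 46°, forward 5.0 m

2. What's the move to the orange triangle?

turn left 127°, forward 3.3 m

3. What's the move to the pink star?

turn right 82°, forward 5.7 m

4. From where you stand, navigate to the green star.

turn right 94°, forward 9.8 m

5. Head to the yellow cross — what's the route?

turn right 108°, forward 9.3 m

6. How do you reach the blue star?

turn right 50°, forward 3.9 m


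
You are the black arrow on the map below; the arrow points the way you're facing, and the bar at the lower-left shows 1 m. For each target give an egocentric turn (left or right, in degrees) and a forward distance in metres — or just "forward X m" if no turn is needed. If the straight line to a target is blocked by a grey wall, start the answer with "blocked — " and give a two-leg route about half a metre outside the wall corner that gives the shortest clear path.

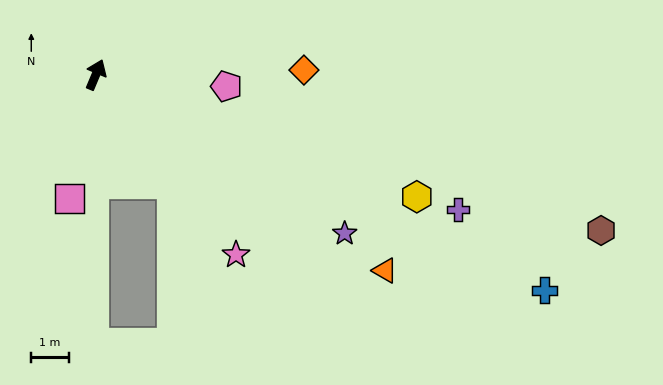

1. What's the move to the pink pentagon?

turn right 72°, forward 3.5 m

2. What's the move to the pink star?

turn right 119°, forward 6.1 m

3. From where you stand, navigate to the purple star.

turn right 100°, forward 7.9 m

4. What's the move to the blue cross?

turn right 93°, forward 13.4 m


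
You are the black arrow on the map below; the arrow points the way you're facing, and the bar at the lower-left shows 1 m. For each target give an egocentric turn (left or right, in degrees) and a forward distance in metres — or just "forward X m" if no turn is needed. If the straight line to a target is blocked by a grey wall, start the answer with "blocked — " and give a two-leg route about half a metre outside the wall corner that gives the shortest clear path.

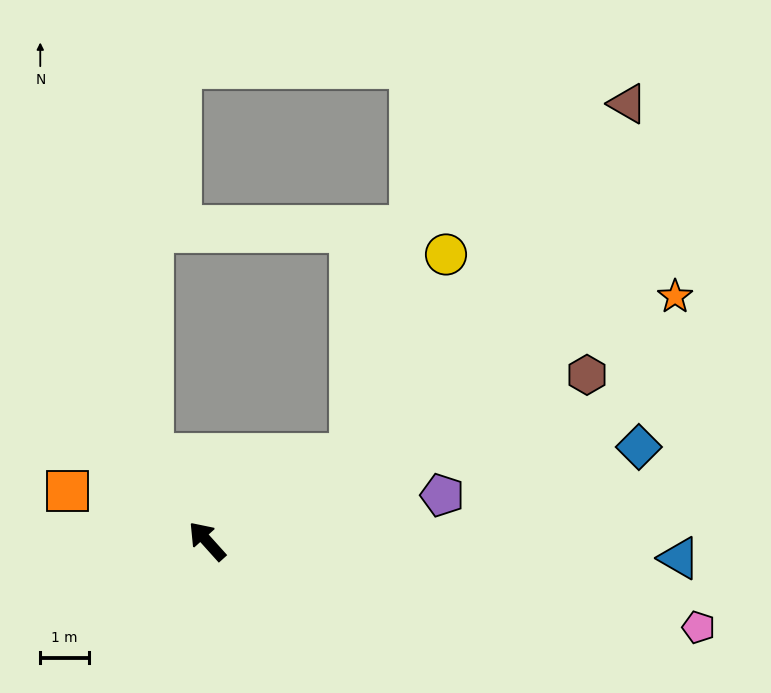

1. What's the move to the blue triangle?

turn right 134°, forward 9.7 m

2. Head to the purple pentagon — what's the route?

turn right 121°, forward 4.9 m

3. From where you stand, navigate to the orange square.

turn left 28°, forward 3.0 m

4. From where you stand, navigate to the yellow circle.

blocked — turn right 101°, forward 3.4 m, then turn left 33°, forward 4.5 m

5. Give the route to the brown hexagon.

turn right 108°, forward 8.5 m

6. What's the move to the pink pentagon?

turn right 142°, forward 10.2 m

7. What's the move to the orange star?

turn right 104°, forward 10.8 m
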